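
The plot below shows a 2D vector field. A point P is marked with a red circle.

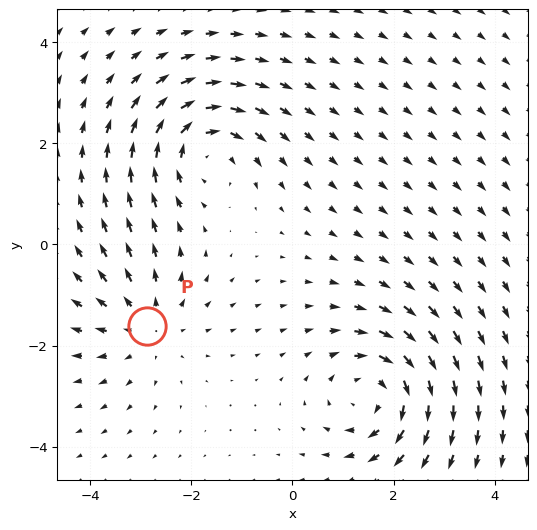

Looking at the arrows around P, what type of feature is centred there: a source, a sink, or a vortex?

At P (-2.9, -1.6) the arrows spread outward. Divergence about +3, curl ≈0 — positive divergence with near-zero curl is a source.

source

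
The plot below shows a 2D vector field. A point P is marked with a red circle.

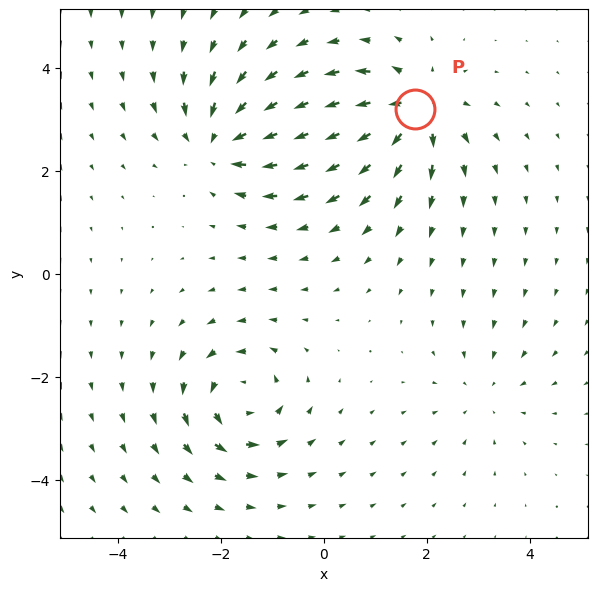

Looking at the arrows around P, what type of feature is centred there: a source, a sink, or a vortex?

At P (1.8, 3.2) the arrows spread outward. Divergence about +6, curl ≈0 — positive divergence with near-zero curl is a source.

source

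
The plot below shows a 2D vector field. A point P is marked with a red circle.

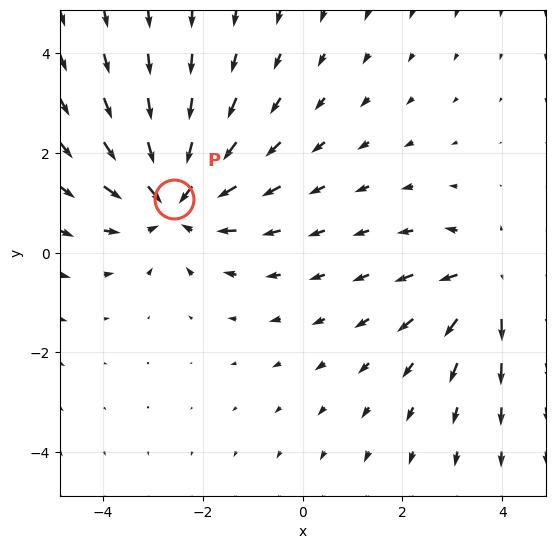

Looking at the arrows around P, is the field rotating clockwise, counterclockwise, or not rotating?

Near P at (-2.6, 1.1) the arrows show no circulation. The curl there is ≈0.

not rotating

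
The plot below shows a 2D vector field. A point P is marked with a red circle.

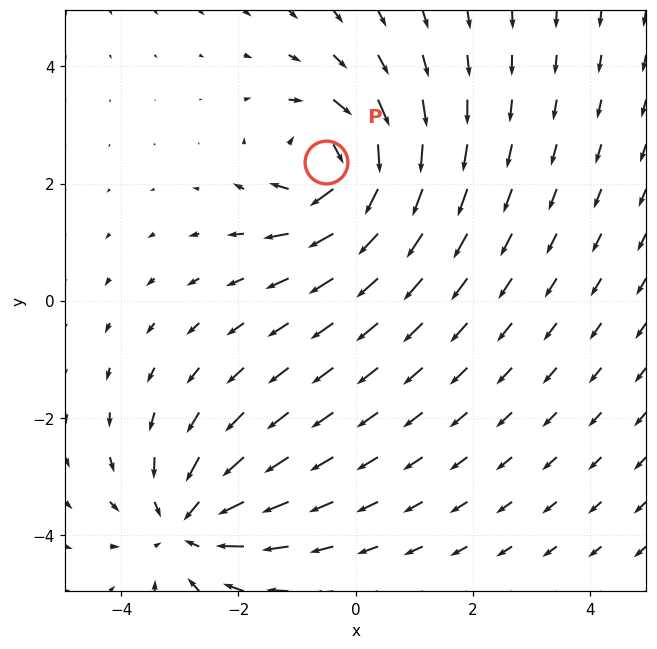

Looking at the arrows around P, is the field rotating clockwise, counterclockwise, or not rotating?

clockwise

Near P at (-0.5, 2.4) the arrows circulate clockwise. The curl (z-component) there is about -5; negative curl means clockwise rotation.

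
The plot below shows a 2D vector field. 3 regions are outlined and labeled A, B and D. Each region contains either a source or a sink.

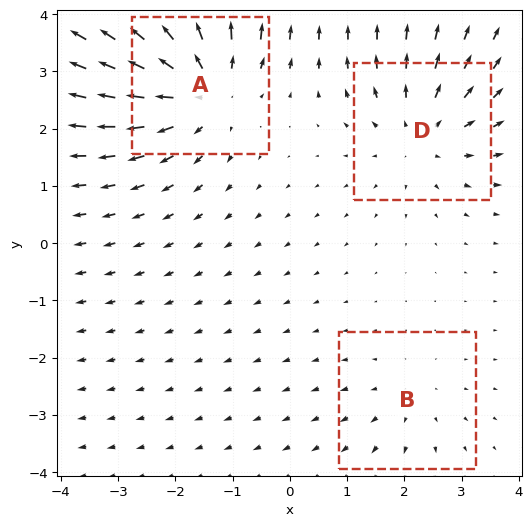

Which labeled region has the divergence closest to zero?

B

Divergence at each region's feature centre — A: about +5, B: about +2, D: about +3. Region B is closest to zero.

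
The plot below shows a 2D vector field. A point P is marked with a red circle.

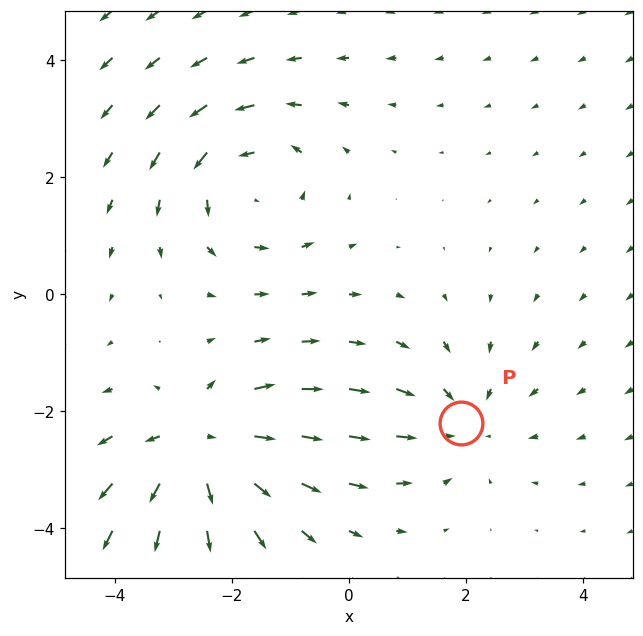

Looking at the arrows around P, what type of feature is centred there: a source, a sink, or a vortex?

At P (1.9, -2.2) the arrows converge inward. Divergence about -2, curl ≈0 — negative divergence with near-zero curl is a sink.

sink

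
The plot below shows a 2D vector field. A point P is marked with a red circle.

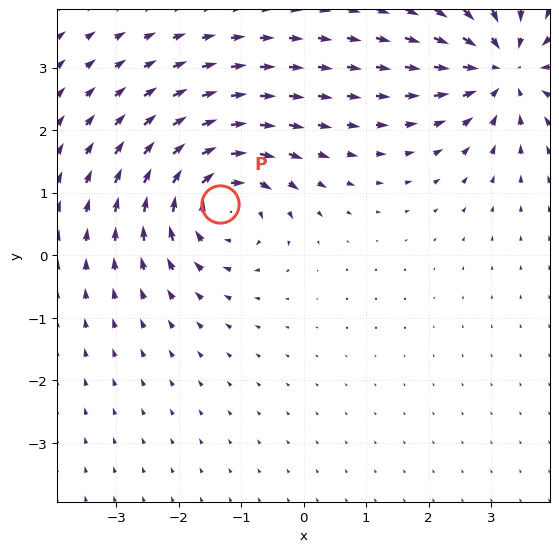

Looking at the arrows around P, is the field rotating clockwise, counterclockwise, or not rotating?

clockwise

Near P at (-1.3, 0.8) the arrows circulate clockwise. The curl (z-component) there is about -5; negative curl means clockwise rotation.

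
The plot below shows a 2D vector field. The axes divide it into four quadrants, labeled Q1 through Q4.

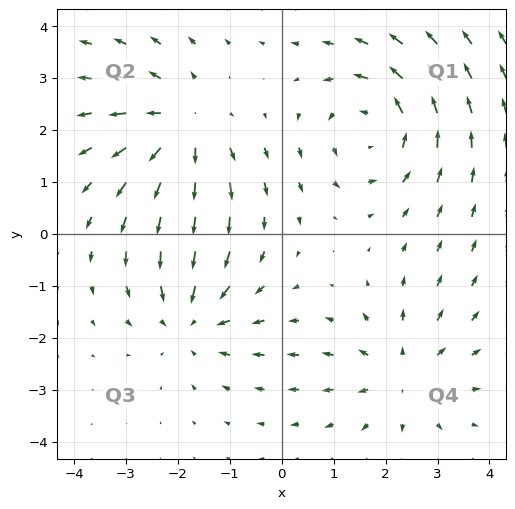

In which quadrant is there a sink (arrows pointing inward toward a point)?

The sink sits at approximately (-1.7, -1.6), which lies in quadrant Q3. The divergence there is about -3, negative as expected for a sink.

Q3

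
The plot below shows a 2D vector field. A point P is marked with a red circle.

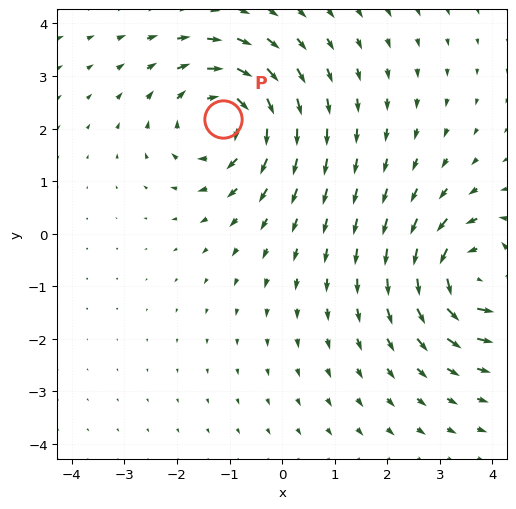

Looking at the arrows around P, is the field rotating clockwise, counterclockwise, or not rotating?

Near P at (-1.1, 2.2) the arrows circulate clockwise. The curl (z-component) there is about -3; negative curl means clockwise rotation.

clockwise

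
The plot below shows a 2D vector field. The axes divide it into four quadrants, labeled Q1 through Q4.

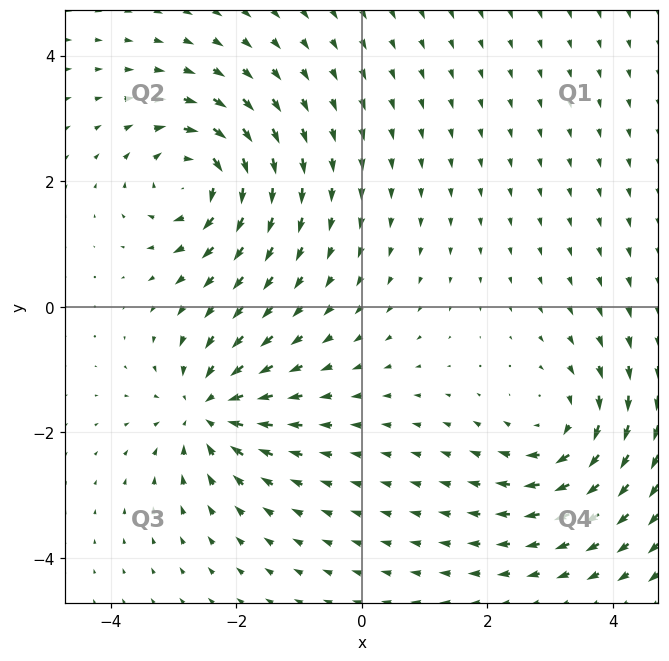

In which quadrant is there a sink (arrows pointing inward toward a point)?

The sink sits at approximately (-2.4, -1.6), which lies in quadrant Q3. The divergence there is about -4, negative as expected for a sink.

Q3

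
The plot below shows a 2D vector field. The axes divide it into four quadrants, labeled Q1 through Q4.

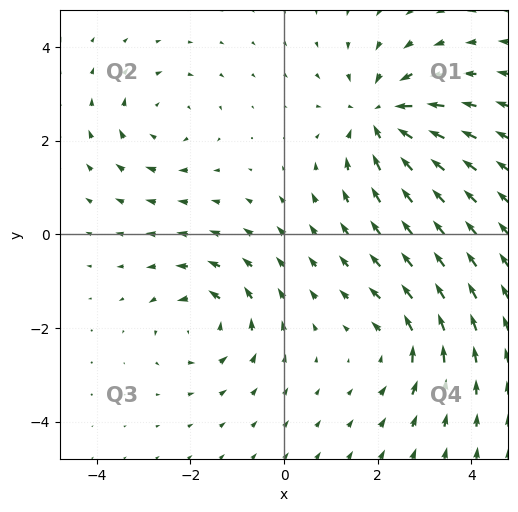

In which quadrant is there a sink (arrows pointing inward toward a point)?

Q1

The sink sits at approximately (2.1, 2.5), which lies in quadrant Q1. The divergence there is about -5, negative as expected for a sink.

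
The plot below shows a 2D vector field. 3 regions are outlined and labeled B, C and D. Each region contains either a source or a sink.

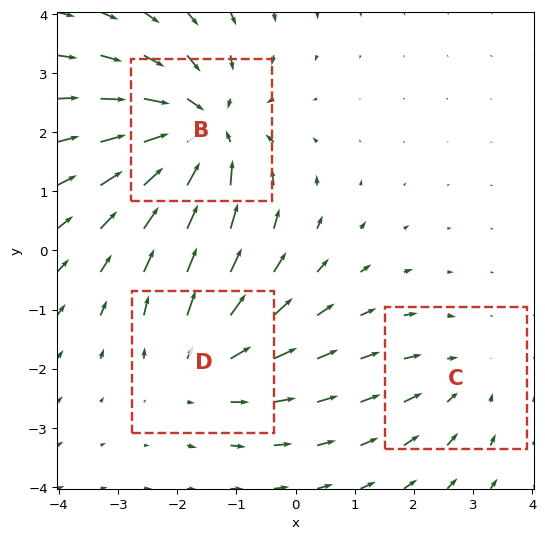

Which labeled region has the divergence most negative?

B

Divergence at each region's feature centre — B: about -4, C: about -2, D: about +3. Region B is most negative.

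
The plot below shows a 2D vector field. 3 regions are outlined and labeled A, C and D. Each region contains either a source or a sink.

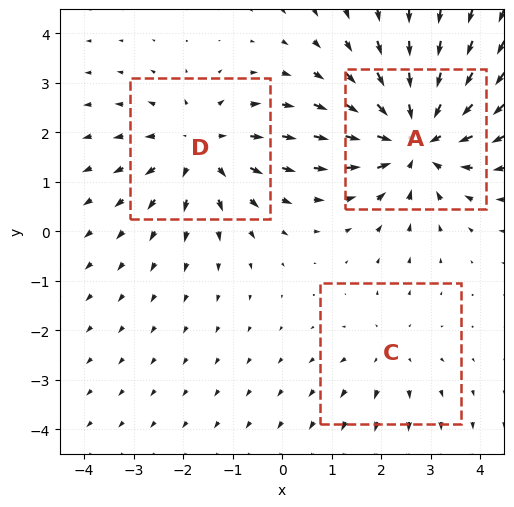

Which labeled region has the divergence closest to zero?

Divergence at each region's feature centre — A: about -4, C: about +2, D: about +3. Region C is closest to zero.

C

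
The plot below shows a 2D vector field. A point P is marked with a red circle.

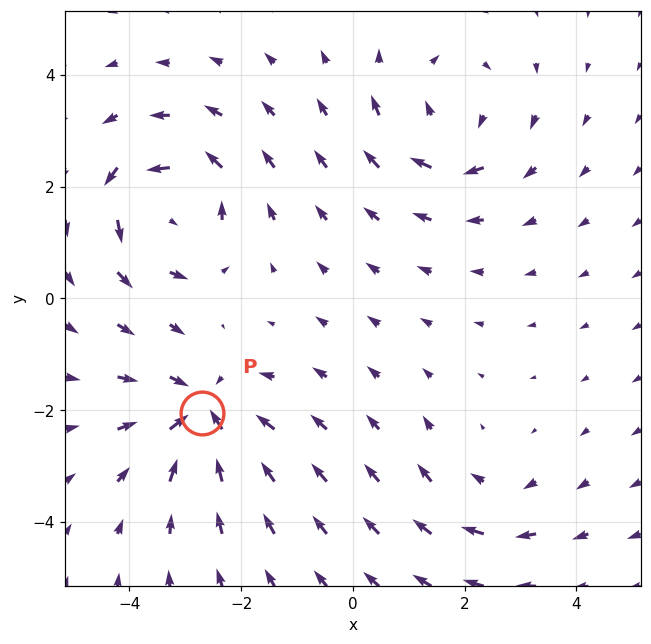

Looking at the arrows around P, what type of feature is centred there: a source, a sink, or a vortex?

At P (-2.7, -2.1) the arrows converge inward. Divergence about -5, curl ≈0 — negative divergence with near-zero curl is a sink.

sink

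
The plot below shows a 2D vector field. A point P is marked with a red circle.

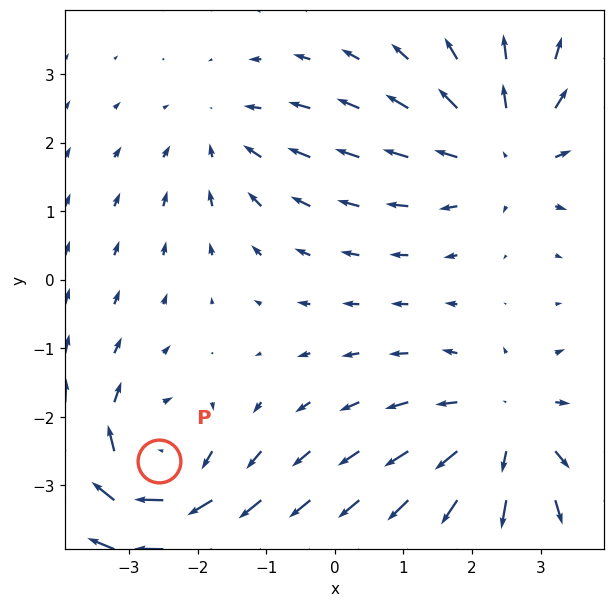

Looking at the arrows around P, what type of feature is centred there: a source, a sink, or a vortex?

vortex

At P (-2.6, -2.6) the arrows circulate clockwise. Divergence ≈0, curl about -5 — near-zero divergence with nonzero curl is a vortex.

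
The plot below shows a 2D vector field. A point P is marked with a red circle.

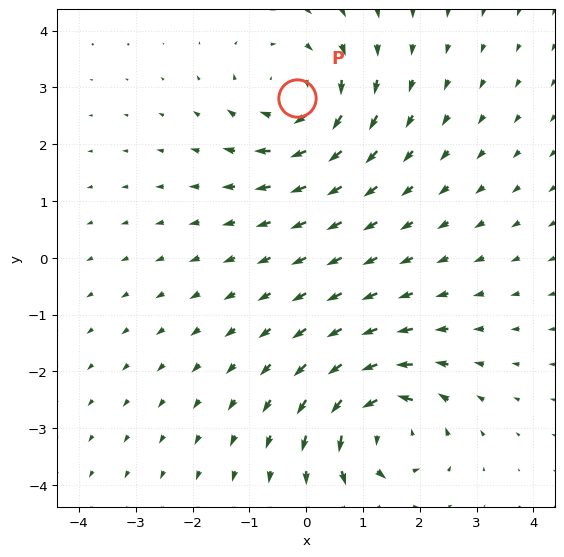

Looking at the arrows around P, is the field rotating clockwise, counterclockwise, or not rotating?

Near P at (-0.2, 2.8) the arrows circulate clockwise. The curl (z-component) there is about -4; negative curl means clockwise rotation.

clockwise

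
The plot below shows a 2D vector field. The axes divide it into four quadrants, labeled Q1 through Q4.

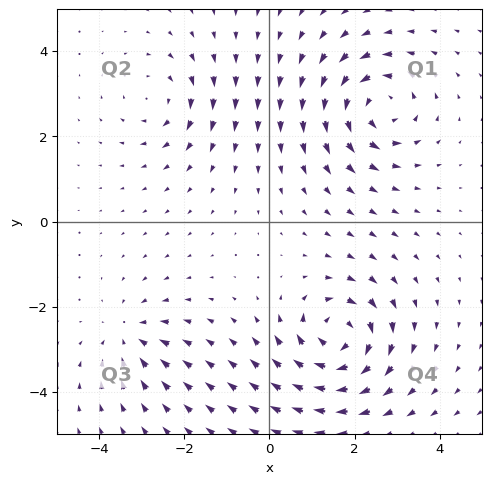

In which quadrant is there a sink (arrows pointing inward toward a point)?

The sink sits at approximately (-3.3, -2.7), which lies in quadrant Q3. The divergence there is about -4, negative as expected for a sink.

Q3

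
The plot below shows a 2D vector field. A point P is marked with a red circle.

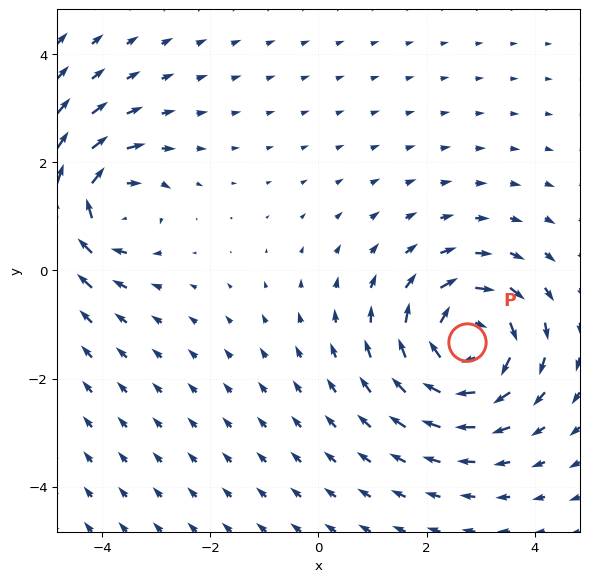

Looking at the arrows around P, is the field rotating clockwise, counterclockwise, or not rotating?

clockwise

Near P at (2.7, -1.3) the arrows circulate clockwise. The curl (z-component) there is about -4; negative curl means clockwise rotation.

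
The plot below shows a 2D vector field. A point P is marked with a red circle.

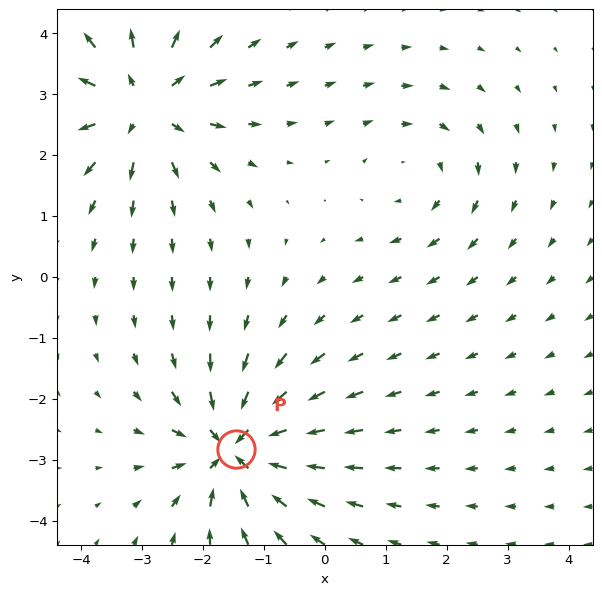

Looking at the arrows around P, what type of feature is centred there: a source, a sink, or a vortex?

sink

At P (-1.5, -2.8) the arrows converge inward. Divergence about -6, curl ≈0 — negative divergence with near-zero curl is a sink.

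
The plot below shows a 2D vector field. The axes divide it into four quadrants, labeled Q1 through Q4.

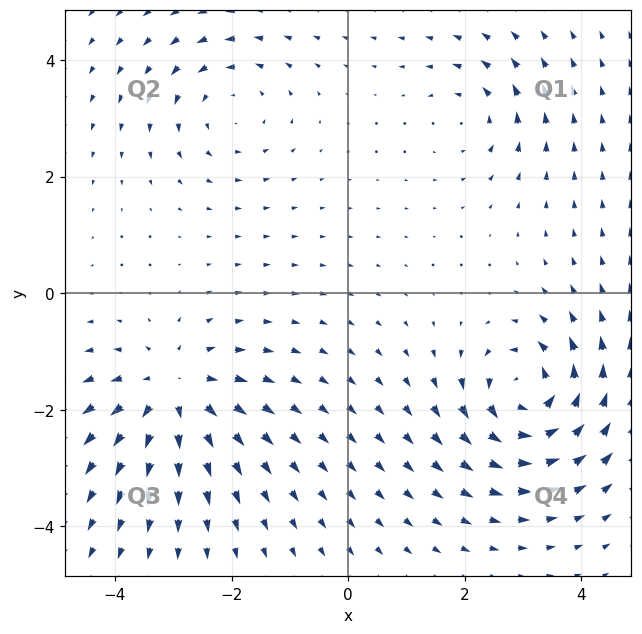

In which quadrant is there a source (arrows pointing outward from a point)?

The source sits at approximately (-3.0, -1.7), which lies in quadrant Q3. The divergence there is about +5, positive as expected for a source.

Q3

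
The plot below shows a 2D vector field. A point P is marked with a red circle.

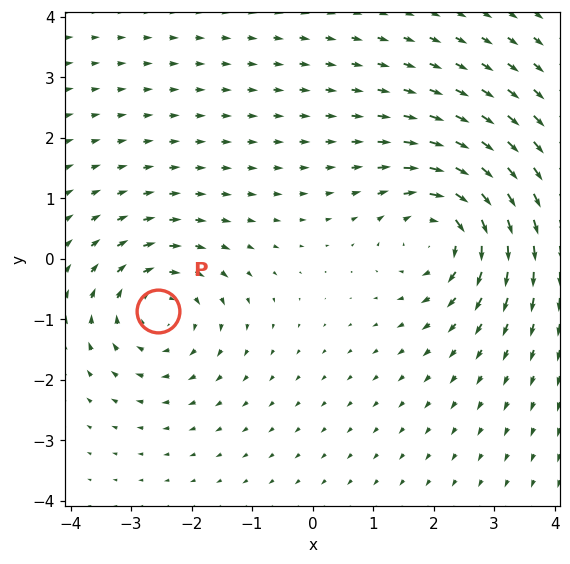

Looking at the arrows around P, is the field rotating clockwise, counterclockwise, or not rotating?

clockwise

Near P at (-2.5, -0.9) the arrows circulate clockwise. The curl (z-component) there is about -4; negative curl means clockwise rotation.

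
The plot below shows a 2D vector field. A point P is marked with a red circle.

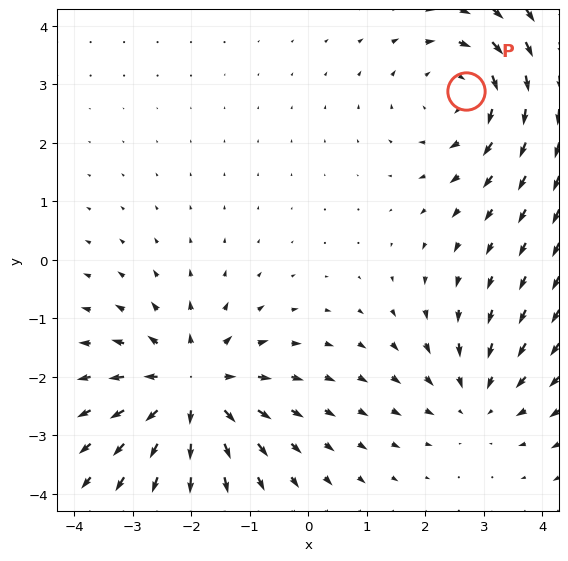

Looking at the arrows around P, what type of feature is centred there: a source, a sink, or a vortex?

vortex

At P (2.7, 2.9) the arrows circulate clockwise. Divergence ≈0, curl about -4 — near-zero divergence with nonzero curl is a vortex.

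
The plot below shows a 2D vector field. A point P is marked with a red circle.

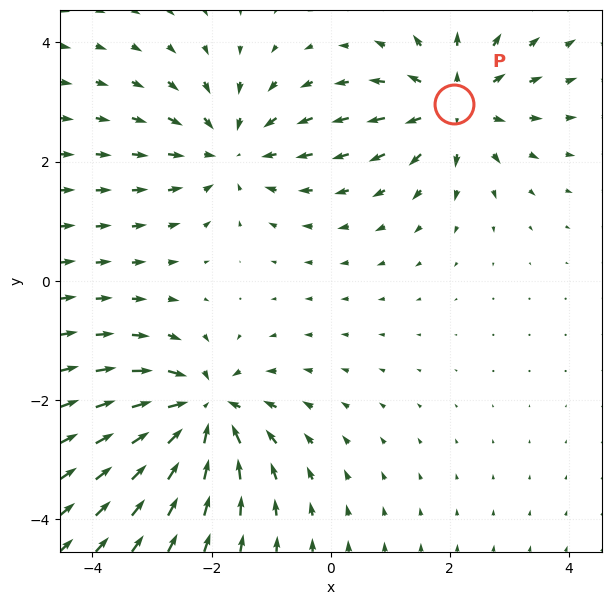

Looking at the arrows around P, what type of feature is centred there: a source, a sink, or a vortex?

At P (2.1, 3.0) the arrows spread outward. Divergence about +3, curl ≈0 — positive divergence with near-zero curl is a source.

source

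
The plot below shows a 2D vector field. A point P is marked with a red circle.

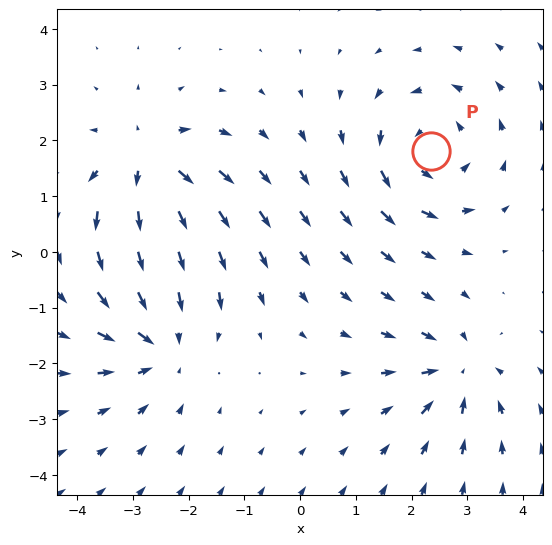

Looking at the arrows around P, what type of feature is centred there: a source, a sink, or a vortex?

At P (2.4, 1.8) the arrows circulate counterclockwise. Divergence ≈0, curl about +5 — near-zero divergence with nonzero curl is a vortex.

vortex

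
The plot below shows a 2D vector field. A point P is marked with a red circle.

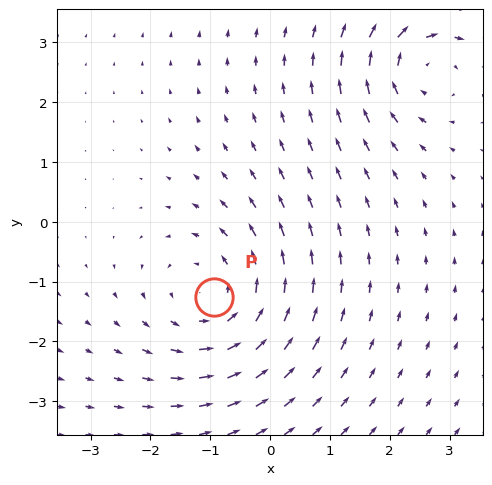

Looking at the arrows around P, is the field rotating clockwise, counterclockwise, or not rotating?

Near P at (-0.9, -1.3) the arrows circulate counterclockwise. The curl (z-component) there is about +4; positive curl means counterclockwise rotation.

counterclockwise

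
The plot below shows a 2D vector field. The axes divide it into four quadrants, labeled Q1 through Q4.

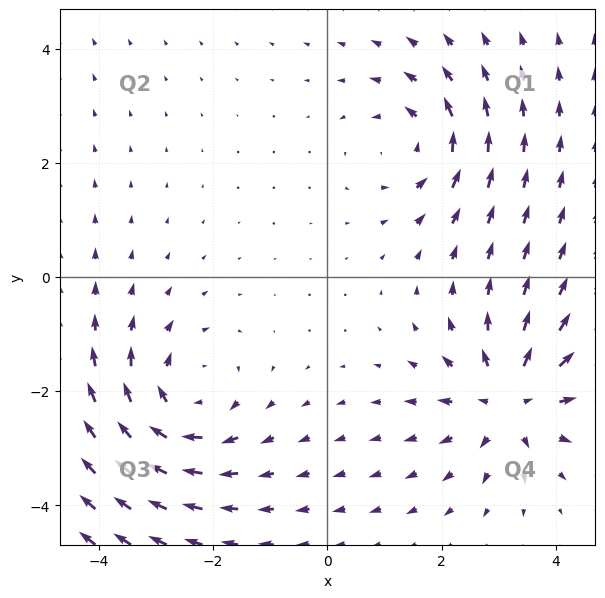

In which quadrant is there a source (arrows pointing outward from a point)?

The source sits at approximately (3.2, -2.2), which lies in quadrant Q4. The divergence there is about +5, positive as expected for a source.

Q4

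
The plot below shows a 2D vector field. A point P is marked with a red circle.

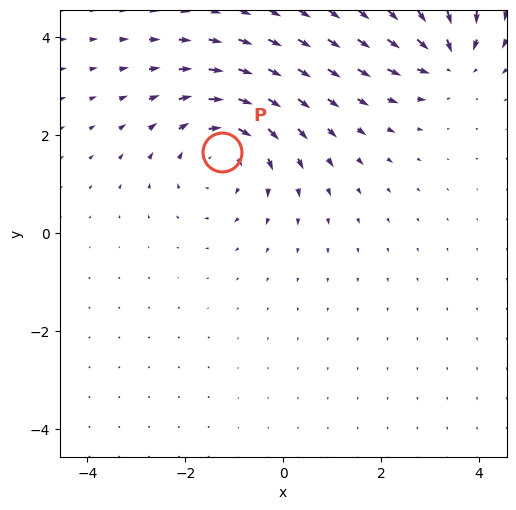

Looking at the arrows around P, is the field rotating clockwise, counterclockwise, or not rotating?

clockwise

Near P at (-1.3, 1.6) the arrows circulate clockwise. The curl (z-component) there is about -4; negative curl means clockwise rotation.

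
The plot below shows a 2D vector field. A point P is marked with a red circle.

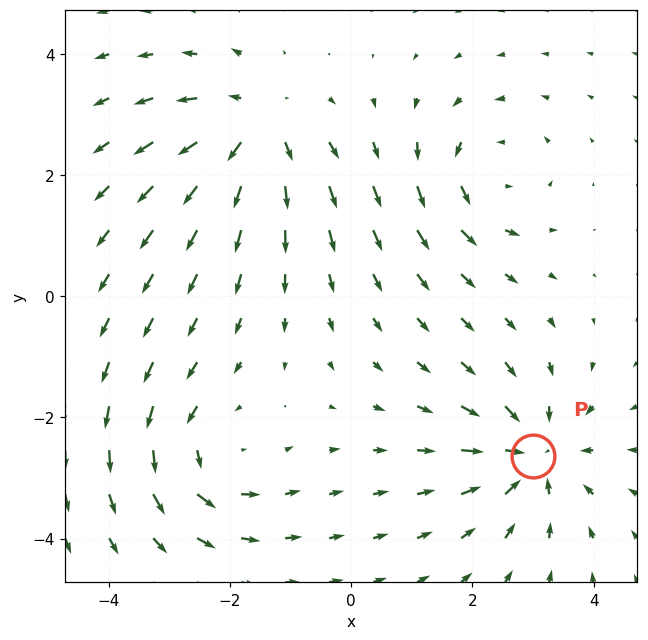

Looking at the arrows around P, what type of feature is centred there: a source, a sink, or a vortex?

At P (3.0, -2.6) the arrows converge inward. Divergence about -5, curl ≈0 — negative divergence with near-zero curl is a sink.

sink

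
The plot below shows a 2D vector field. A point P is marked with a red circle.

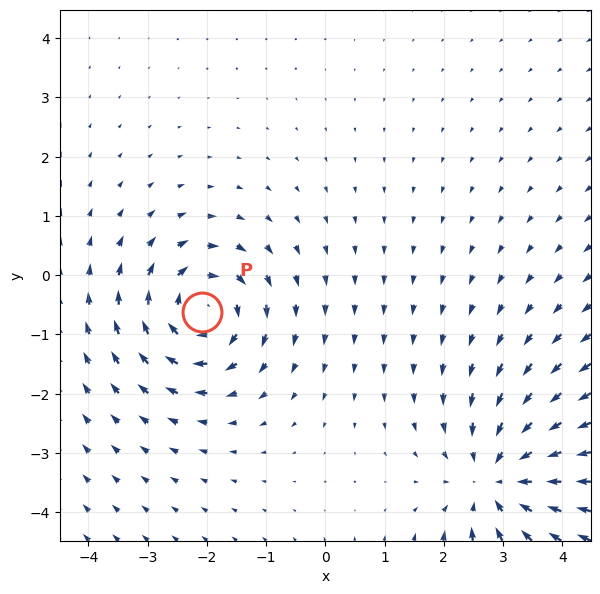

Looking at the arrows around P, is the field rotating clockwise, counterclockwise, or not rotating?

Near P at (-2.1, -0.6) the arrows circulate clockwise. The curl (z-component) there is about -4; negative curl means clockwise rotation.

clockwise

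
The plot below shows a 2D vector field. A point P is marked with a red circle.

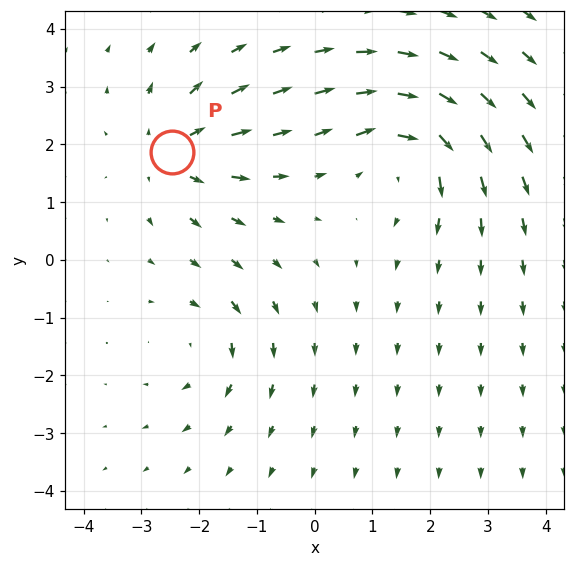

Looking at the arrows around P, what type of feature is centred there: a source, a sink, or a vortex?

At P (-2.5, 1.9) the arrows spread outward. Divergence about +4, curl ≈0 — positive divergence with near-zero curl is a source.

source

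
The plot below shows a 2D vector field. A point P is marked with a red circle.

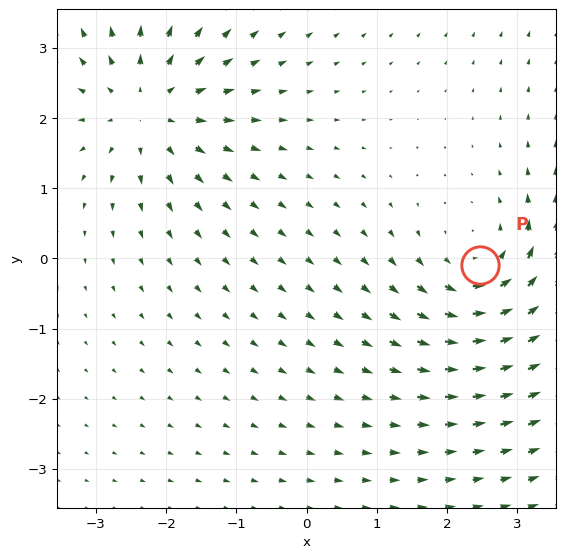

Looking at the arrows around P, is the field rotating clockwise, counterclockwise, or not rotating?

Near P at (2.5, -0.1) the arrows circulate counterclockwise. The curl (z-component) there is about +4; positive curl means counterclockwise rotation.

counterclockwise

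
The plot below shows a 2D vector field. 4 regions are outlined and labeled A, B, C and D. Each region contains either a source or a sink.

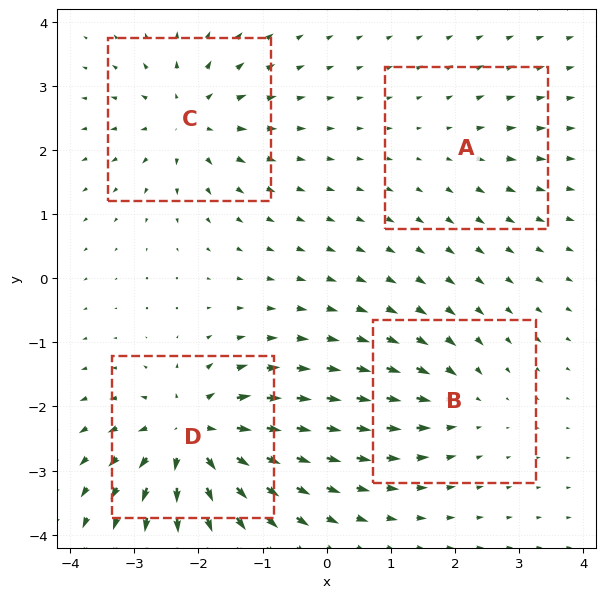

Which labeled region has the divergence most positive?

Divergence at each region's feature centre — A: about +2, B: about -4, C: about +6, D: about +9. Region D is most positive.

D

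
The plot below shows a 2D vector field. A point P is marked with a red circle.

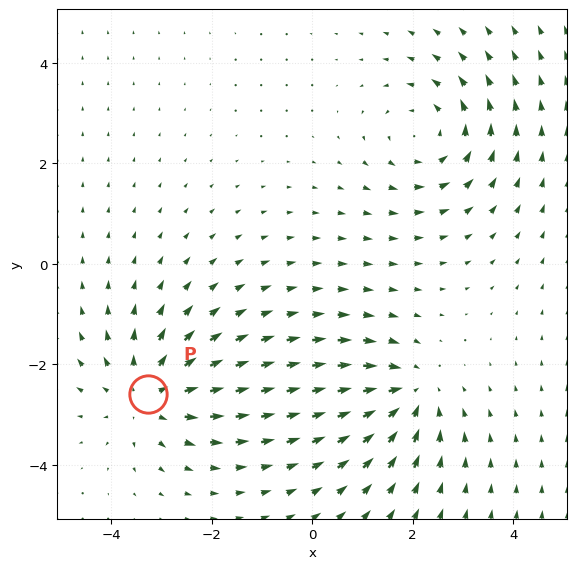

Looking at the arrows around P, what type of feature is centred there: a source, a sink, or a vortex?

source

At P (-3.3, -2.6) the arrows spread outward. Divergence about +3, curl ≈0 — positive divergence with near-zero curl is a source.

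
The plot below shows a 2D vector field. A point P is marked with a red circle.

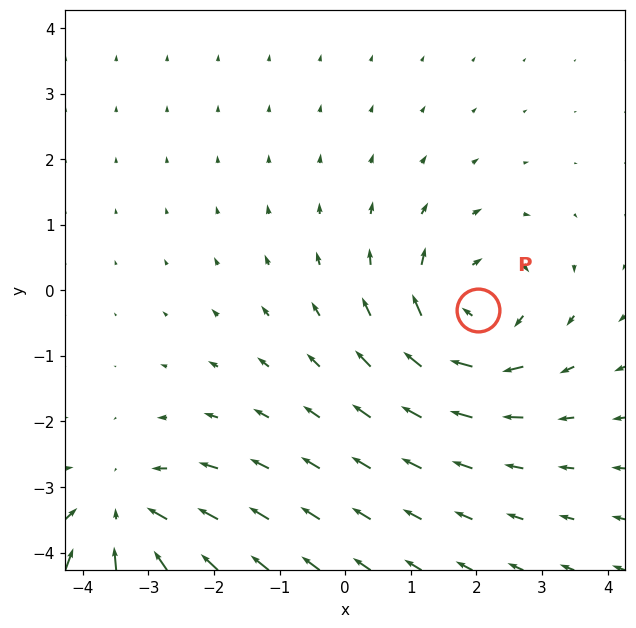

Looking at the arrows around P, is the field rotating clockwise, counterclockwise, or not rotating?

clockwise

Near P at (2.0, -0.3) the arrows circulate clockwise. The curl (z-component) there is about -5; negative curl means clockwise rotation.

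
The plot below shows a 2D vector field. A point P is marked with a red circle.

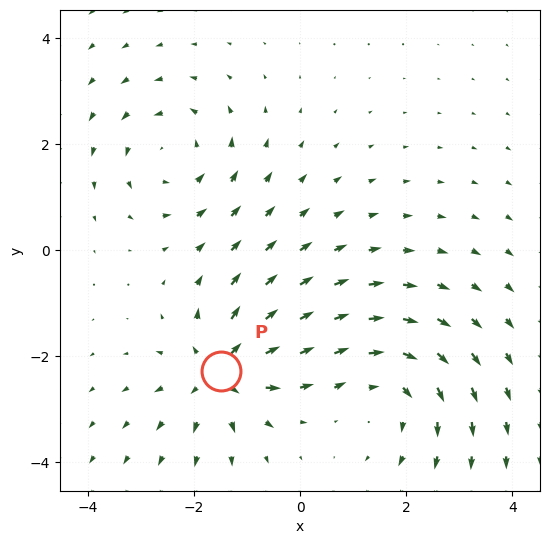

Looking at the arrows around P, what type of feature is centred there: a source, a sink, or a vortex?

At P (-1.5, -2.3) the arrows spread outward. Divergence about +6, curl ≈0 — positive divergence with near-zero curl is a source.

source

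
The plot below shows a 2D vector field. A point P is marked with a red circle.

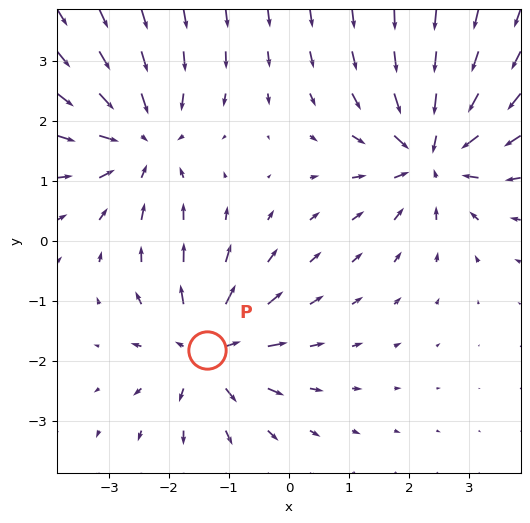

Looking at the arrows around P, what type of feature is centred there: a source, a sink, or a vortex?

source

At P (-1.4, -1.8) the arrows spread outward. Divergence about +4, curl ≈0 — positive divergence with near-zero curl is a source.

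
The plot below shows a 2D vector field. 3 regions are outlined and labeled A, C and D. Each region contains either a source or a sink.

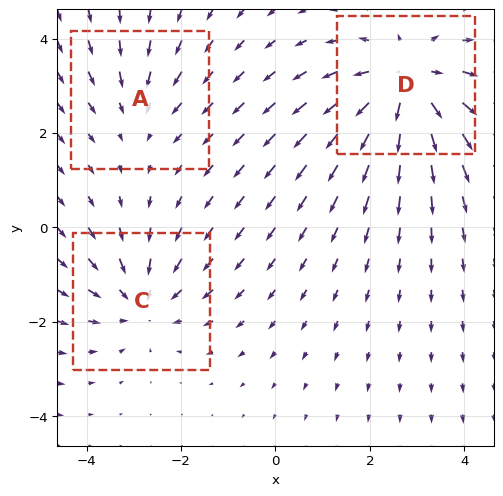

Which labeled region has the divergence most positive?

D

Divergence at each region's feature centre — A: about -2, C: about -3, D: about +4. Region D is most positive.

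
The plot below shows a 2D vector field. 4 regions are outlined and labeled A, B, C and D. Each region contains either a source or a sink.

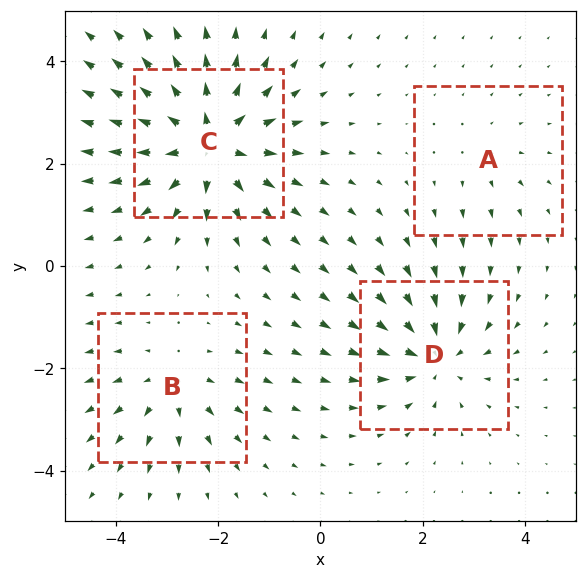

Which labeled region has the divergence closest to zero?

Divergence at each region's feature centre — A: about +2, B: about +4, C: about +8, D: about -5. Region A is closest to zero.

A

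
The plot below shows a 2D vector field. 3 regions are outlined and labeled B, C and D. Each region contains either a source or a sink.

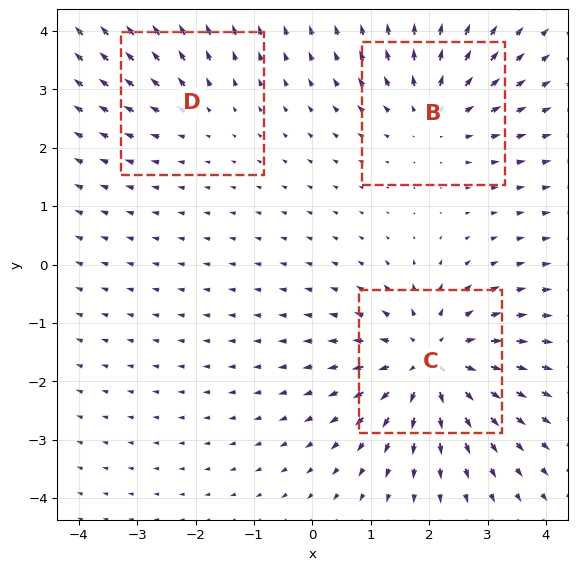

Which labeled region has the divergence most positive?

C

Divergence at each region's feature centre — B: about +3, C: about +5, D: about +2. Region C is most positive.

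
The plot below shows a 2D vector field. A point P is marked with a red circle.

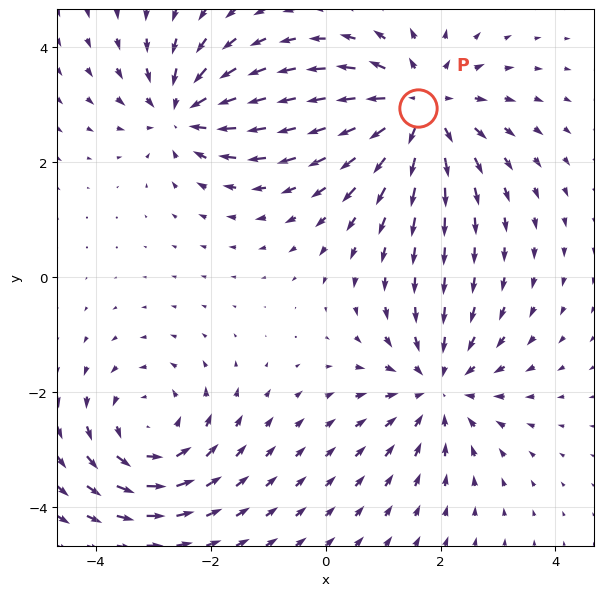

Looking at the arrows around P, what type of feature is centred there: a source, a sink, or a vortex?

source

At P (1.6, 2.9) the arrows spread outward. Divergence about +4, curl ≈0 — positive divergence with near-zero curl is a source.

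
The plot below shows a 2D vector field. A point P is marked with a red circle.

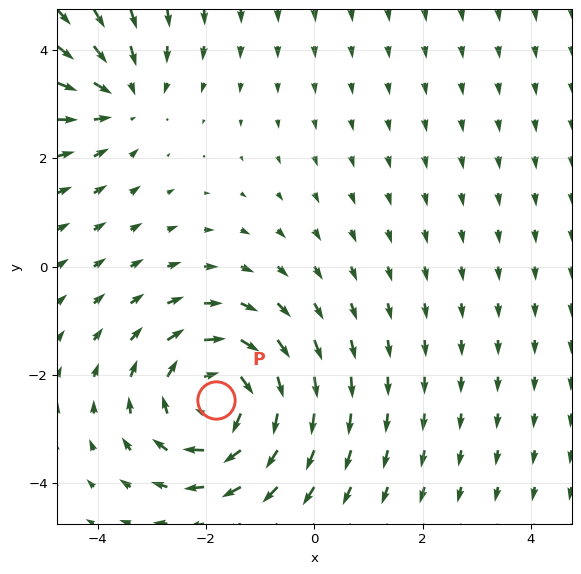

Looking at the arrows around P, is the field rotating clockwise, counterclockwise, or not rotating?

clockwise

Near P at (-1.8, -2.5) the arrows circulate clockwise. The curl (z-component) there is about -4; negative curl means clockwise rotation.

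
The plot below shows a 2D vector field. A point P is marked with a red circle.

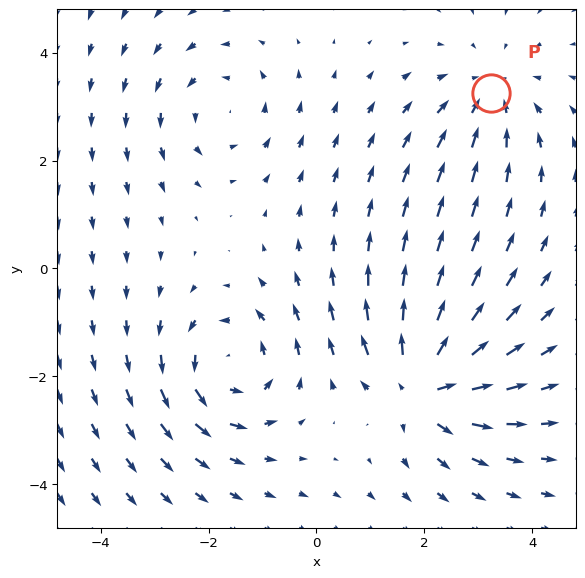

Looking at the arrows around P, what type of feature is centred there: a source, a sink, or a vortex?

At P (3.2, 3.2) the arrows converge inward. Divergence about -2, curl ≈0 — negative divergence with near-zero curl is a sink.

sink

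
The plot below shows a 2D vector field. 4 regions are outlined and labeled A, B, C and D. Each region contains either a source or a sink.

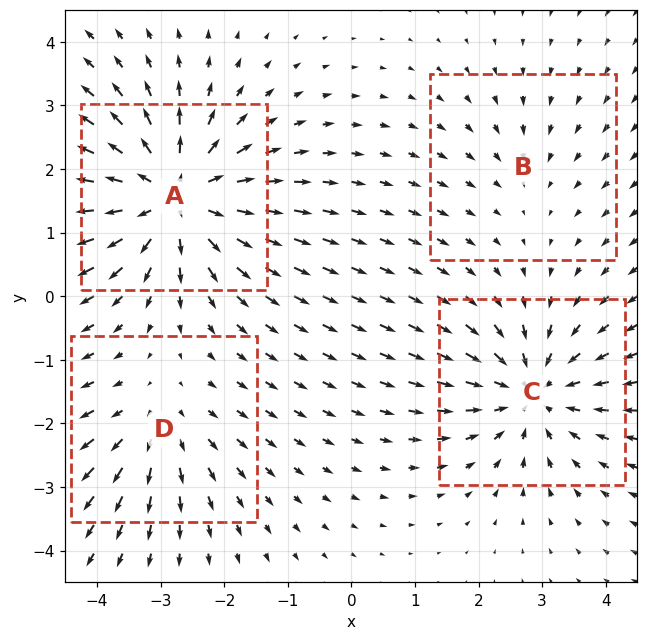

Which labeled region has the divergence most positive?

A

Divergence at each region's feature centre — A: about +7, B: about -2, C: about -5, D: about +3. Region A is most positive.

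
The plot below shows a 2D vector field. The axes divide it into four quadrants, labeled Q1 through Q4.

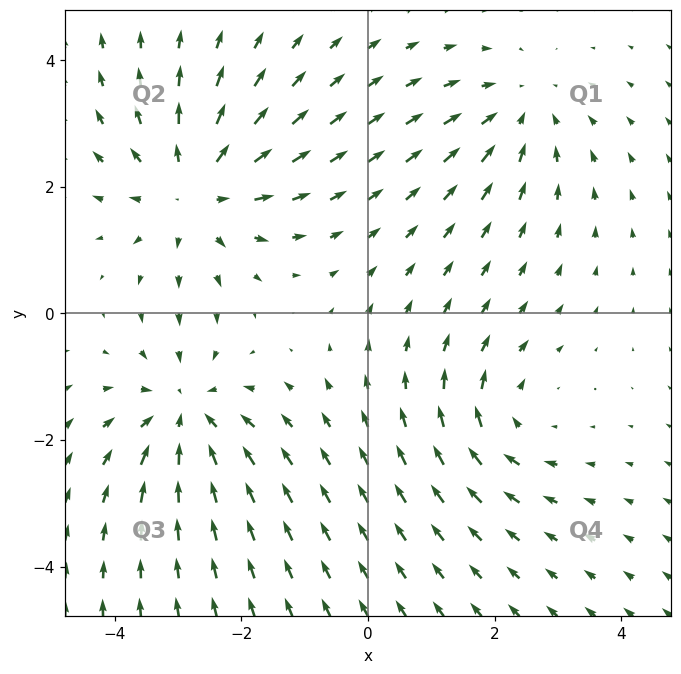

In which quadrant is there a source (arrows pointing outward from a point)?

Q2

The source sits at approximately (-2.7, 1.9), which lies in quadrant Q2. The divergence there is about +4, positive as expected for a source.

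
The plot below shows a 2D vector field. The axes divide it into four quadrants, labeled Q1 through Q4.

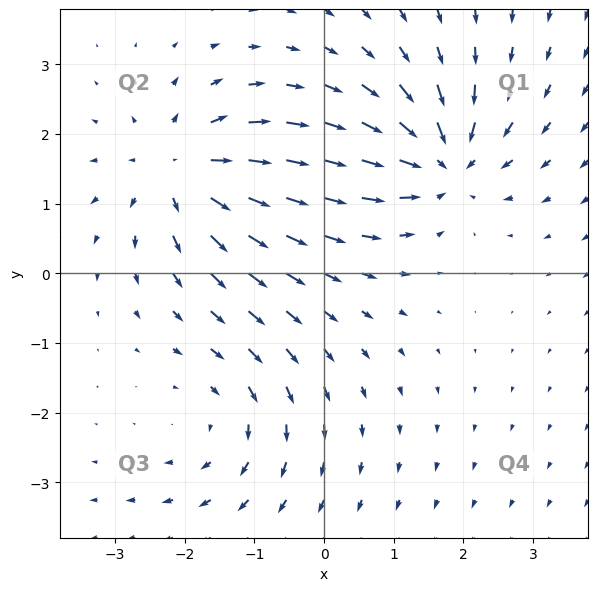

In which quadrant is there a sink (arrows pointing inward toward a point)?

Q1

The sink sits at approximately (1.7, 1.6), which lies in quadrant Q1. The divergence there is about -6, negative as expected for a sink.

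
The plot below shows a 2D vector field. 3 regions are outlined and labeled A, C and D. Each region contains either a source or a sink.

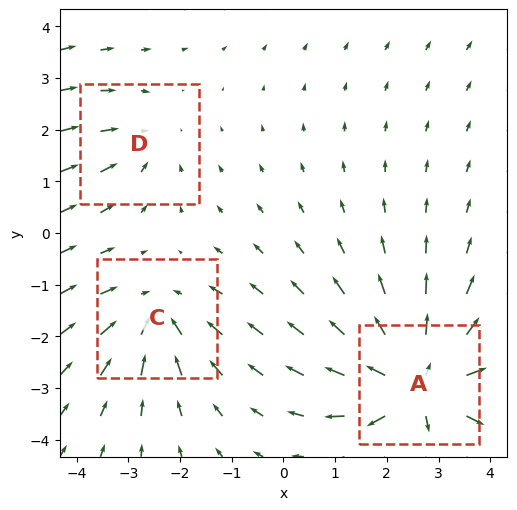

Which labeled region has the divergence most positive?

A

Divergence at each region's feature centre — A: about +5, C: about -3, D: about -2. Region A is most positive.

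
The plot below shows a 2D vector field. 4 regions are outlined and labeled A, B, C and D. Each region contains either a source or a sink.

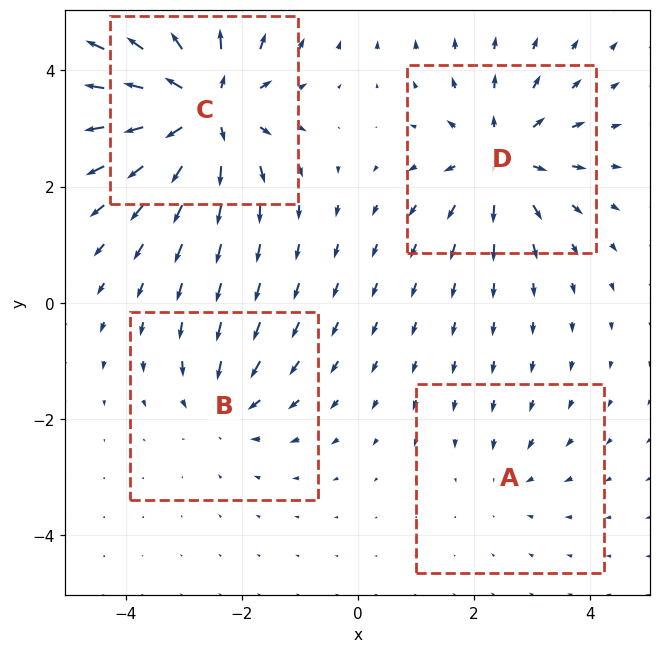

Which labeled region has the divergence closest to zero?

Divergence at each region's feature centre — A: about -2, B: about -4, C: about +8, D: about +5. Region A is closest to zero.

A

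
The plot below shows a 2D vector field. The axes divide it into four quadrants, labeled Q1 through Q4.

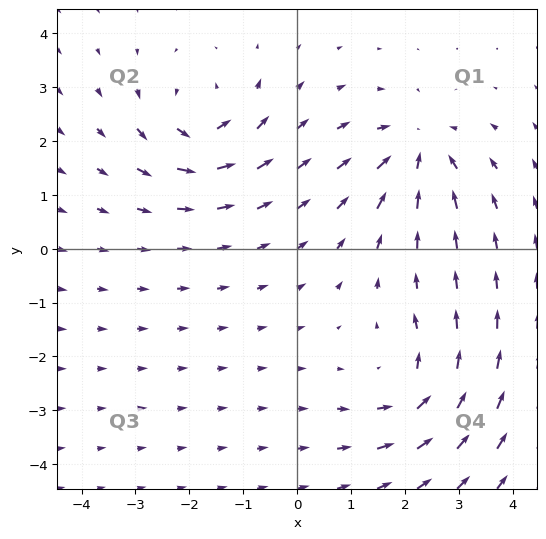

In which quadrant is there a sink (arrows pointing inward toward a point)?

The sink sits at approximately (2.3, 1.8), which lies in quadrant Q1. The divergence there is about -5, negative as expected for a sink.

Q1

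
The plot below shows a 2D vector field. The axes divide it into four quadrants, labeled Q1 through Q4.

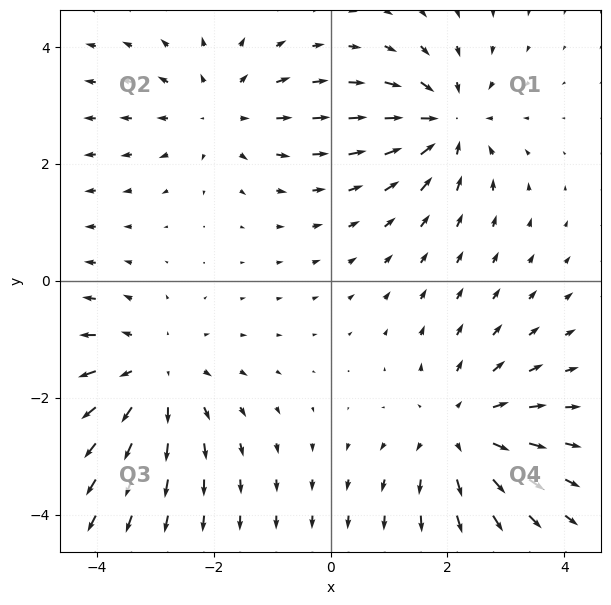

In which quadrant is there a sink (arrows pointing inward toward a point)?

Q1

The sink sits at approximately (2.0, 2.7), which lies in quadrant Q1. The divergence there is about -5, negative as expected for a sink.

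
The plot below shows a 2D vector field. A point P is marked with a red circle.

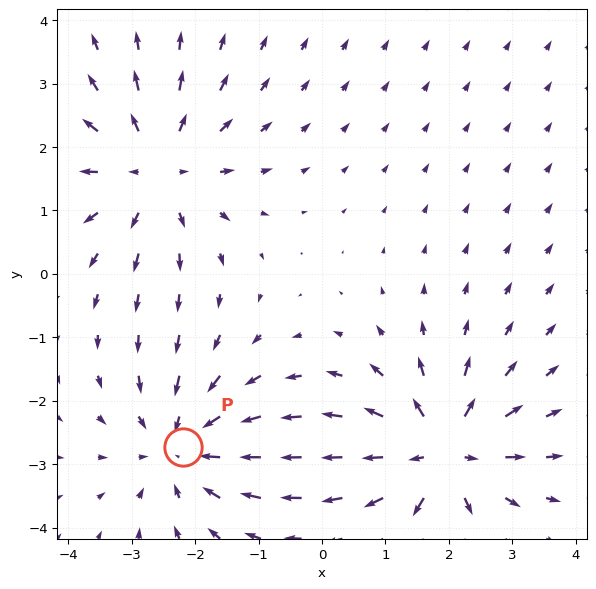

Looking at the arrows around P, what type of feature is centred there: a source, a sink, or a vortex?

At P (-2.2, -2.7) the arrows converge inward. Divergence about -3, curl ≈0 — negative divergence with near-zero curl is a sink.

sink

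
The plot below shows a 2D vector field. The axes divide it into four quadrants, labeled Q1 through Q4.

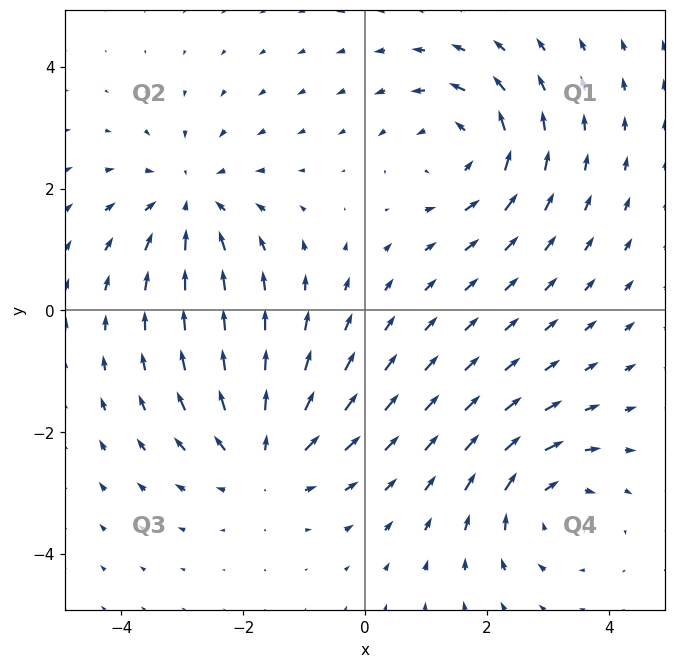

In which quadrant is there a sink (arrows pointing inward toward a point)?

The sink sits at approximately (-2.9, 1.8), which lies in quadrant Q2. The divergence there is about -4, negative as expected for a sink.

Q2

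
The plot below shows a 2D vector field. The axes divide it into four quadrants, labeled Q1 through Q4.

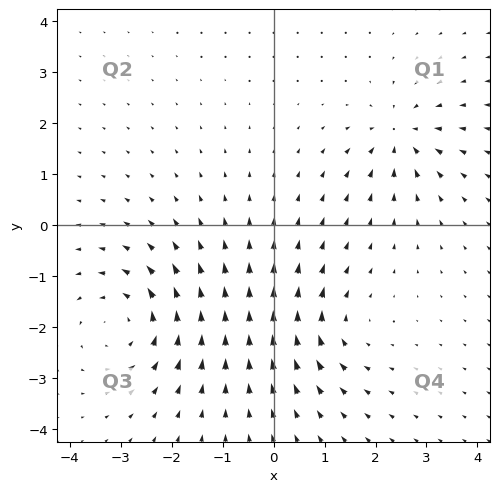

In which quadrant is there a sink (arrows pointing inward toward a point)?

Q1

The sink sits at approximately (2.5, 1.8), which lies in quadrant Q1. The divergence there is about -4, negative as expected for a sink.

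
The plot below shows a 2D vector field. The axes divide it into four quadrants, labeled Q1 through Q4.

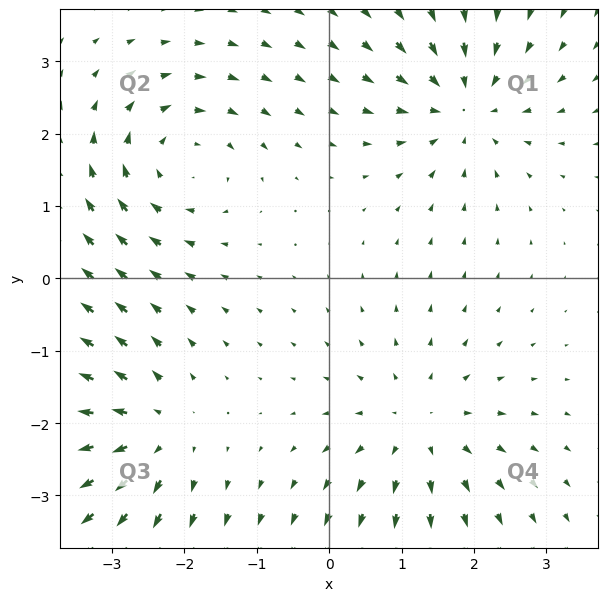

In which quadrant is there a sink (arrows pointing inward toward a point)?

Q1

The sink sits at approximately (1.9, 2.4), which lies in quadrant Q1. The divergence there is about -4, negative as expected for a sink.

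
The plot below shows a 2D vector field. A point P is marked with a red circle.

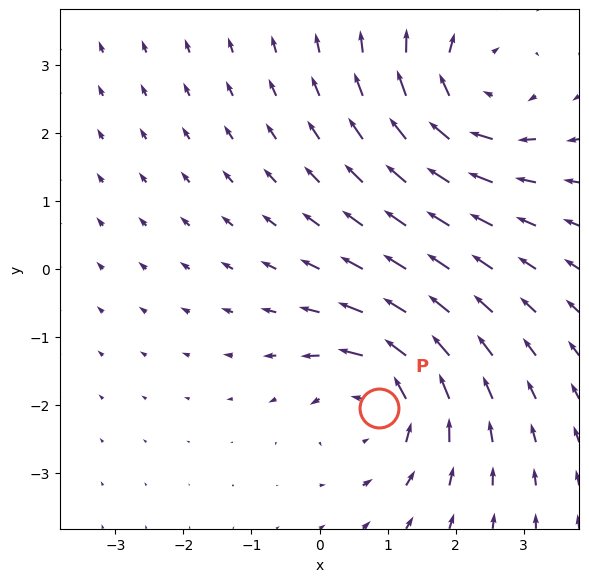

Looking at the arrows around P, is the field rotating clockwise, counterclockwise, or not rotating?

Near P at (0.9, -2.0) the arrows circulate counterclockwise. The curl (z-component) there is about +5; positive curl means counterclockwise rotation.

counterclockwise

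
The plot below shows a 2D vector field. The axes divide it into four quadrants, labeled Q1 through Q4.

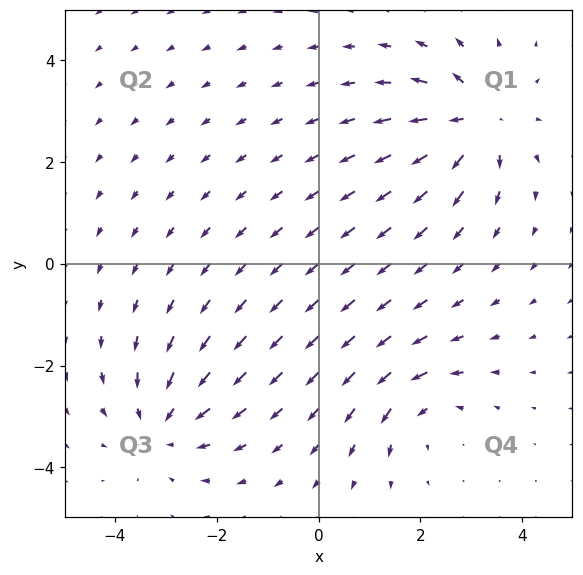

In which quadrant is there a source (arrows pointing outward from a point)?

The source sits at approximately (3.1, 2.8), which lies in quadrant Q1. The divergence there is about +4, positive as expected for a source.

Q1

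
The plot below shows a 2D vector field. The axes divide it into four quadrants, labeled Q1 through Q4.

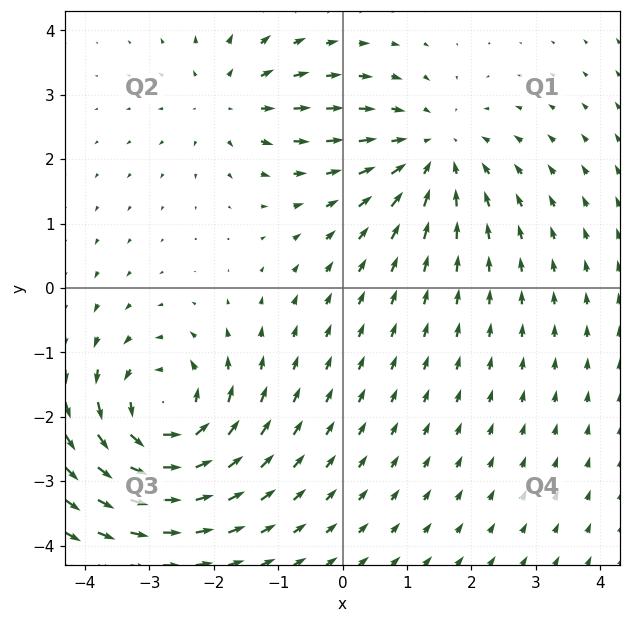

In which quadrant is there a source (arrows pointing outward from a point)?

The source sits at approximately (-1.8, 2.9), which lies in quadrant Q2. The divergence there is about +3, positive as expected for a source.

Q2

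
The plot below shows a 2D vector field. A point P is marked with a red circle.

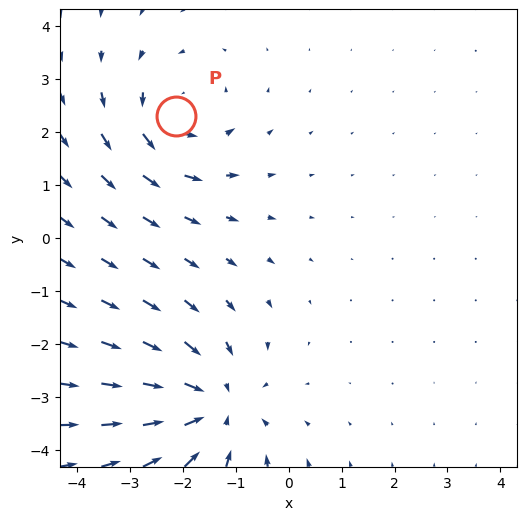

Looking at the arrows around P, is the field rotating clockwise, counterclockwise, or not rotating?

Near P at (-2.1, 2.3) the arrows circulate counterclockwise. The curl (z-component) there is about +3; positive curl means counterclockwise rotation.

counterclockwise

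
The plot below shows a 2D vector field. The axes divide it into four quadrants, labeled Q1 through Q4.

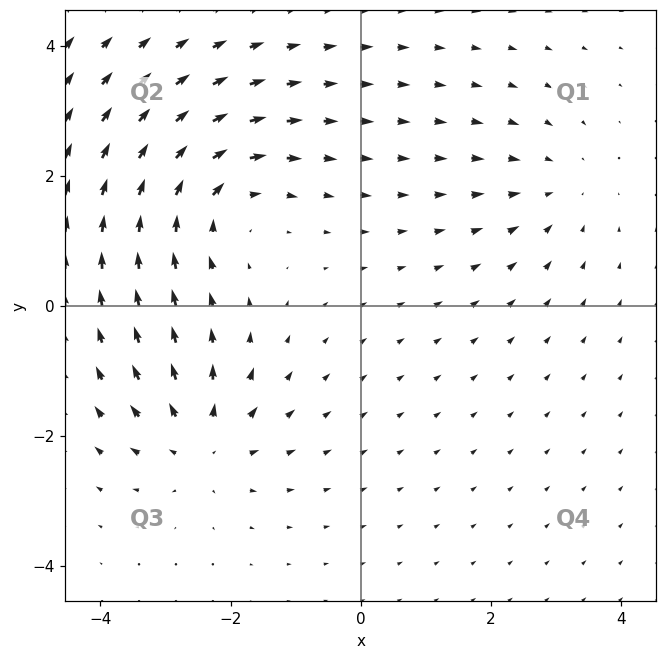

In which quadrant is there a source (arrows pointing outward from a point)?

The source sits at approximately (-2.4, -2.1), which lies in quadrant Q3. The divergence there is about +4, positive as expected for a source.

Q3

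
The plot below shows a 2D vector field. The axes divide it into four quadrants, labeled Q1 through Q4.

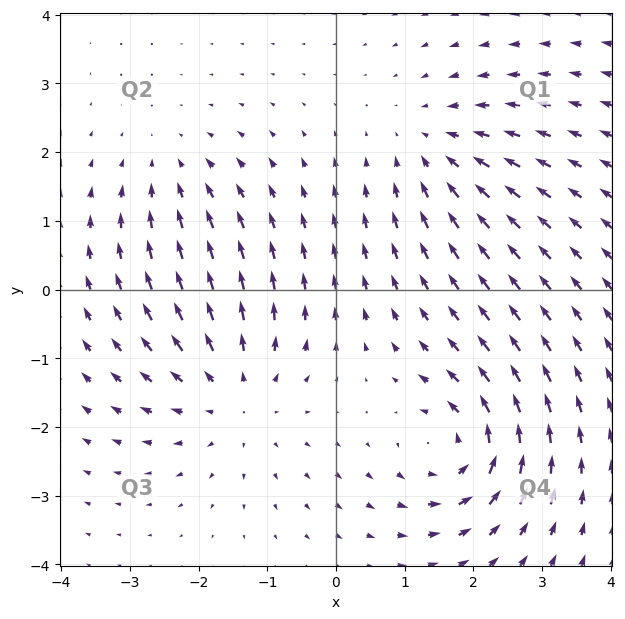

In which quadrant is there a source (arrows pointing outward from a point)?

Q3

The source sits at approximately (-1.5, -1.5), which lies in quadrant Q3. The divergence there is about +4, positive as expected for a source.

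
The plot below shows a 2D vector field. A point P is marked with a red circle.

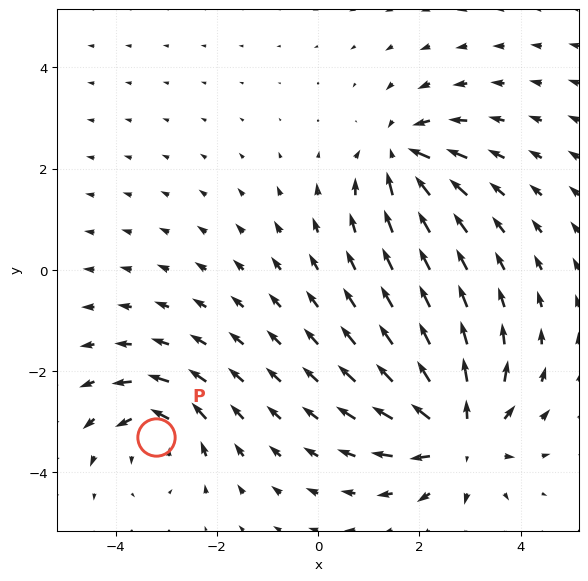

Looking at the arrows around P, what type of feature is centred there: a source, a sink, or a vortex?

At P (-3.2, -3.3) the arrows circulate counterclockwise. Divergence ≈0, curl about +4 — near-zero divergence with nonzero curl is a vortex.

vortex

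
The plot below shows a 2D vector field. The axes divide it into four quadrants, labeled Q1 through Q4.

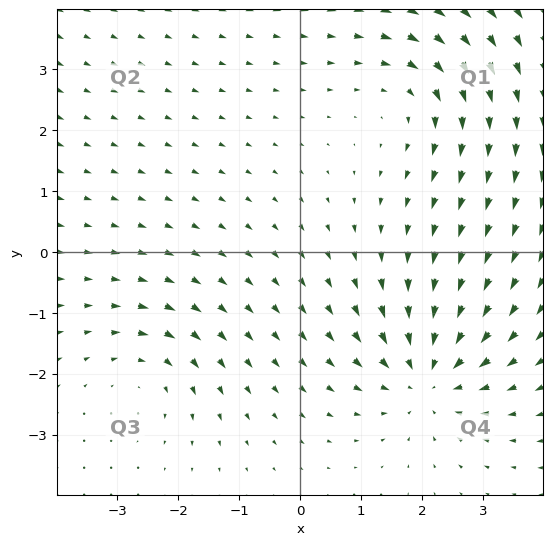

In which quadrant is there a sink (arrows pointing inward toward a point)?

The sink sits at approximately (2.1, -2.0), which lies in quadrant Q4. The divergence there is about -4, negative as expected for a sink.

Q4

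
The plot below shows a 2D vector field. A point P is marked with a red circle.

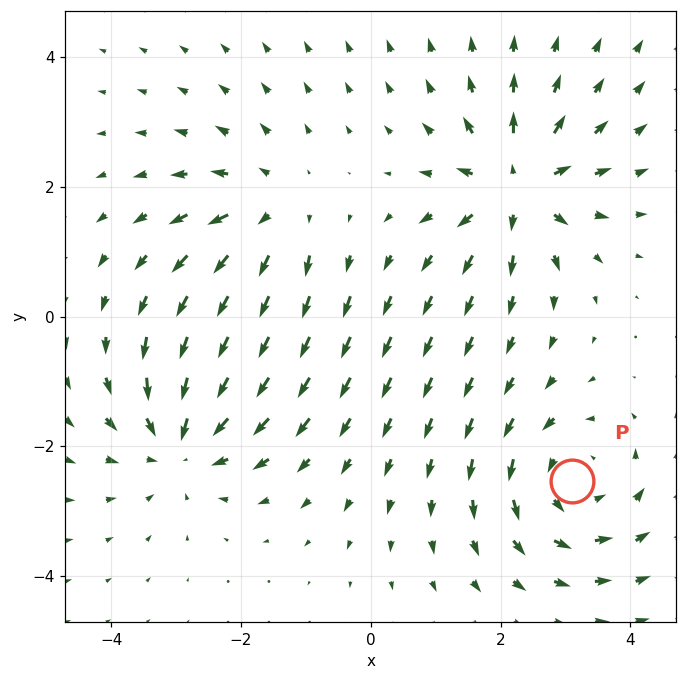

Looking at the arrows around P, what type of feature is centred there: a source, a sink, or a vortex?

vortex

At P (3.1, -2.5) the arrows circulate counterclockwise. Divergence ≈0, curl about +4 — near-zero divergence with nonzero curl is a vortex.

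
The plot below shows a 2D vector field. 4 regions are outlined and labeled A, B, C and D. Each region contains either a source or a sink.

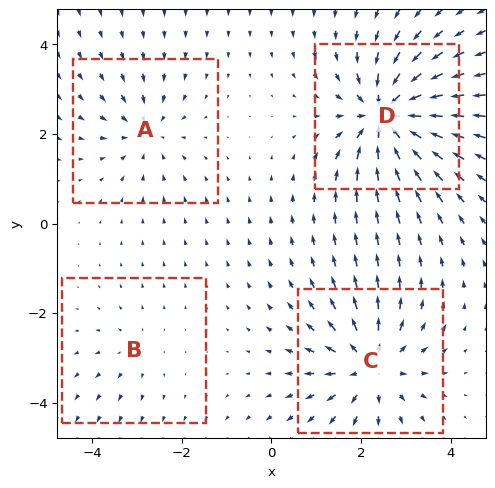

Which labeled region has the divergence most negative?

Divergence at each region's feature centre — A: about -4, B: about +2, C: about +6, D: about -8. Region D is most negative.

D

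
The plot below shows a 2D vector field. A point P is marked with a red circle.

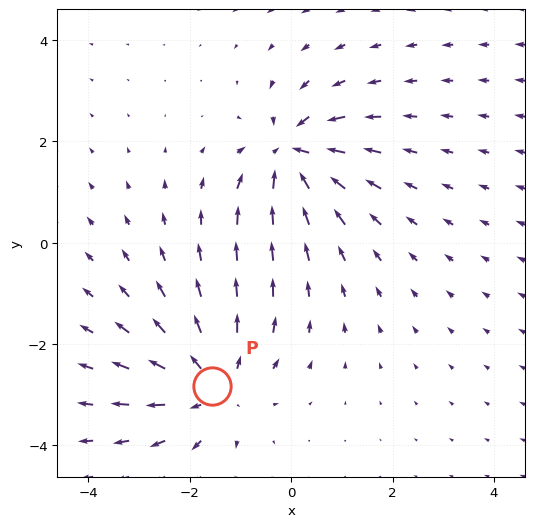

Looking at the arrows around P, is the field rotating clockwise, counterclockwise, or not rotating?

Near P at (-1.6, -2.8) the arrows show no circulation. The curl there is ≈0.

not rotating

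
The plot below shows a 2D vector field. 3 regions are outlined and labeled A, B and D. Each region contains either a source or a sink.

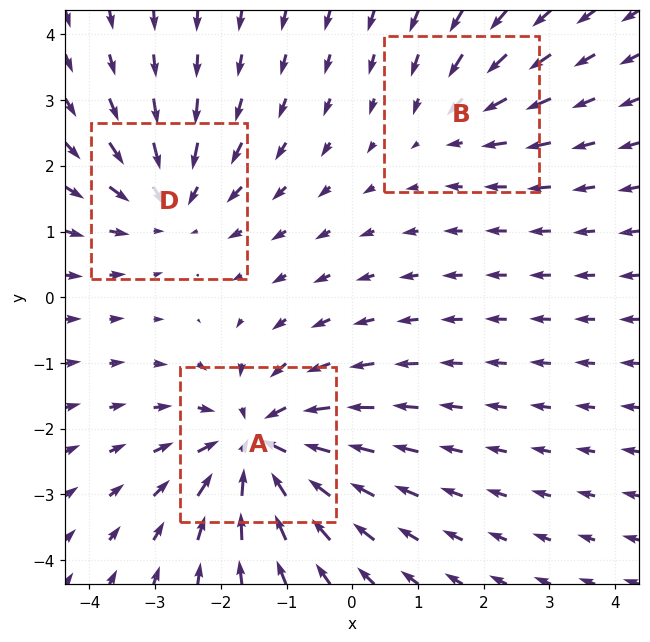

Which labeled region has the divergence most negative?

Divergence at each region's feature centre — A: about -5, B: about -2, D: about -3. Region A is most negative.

A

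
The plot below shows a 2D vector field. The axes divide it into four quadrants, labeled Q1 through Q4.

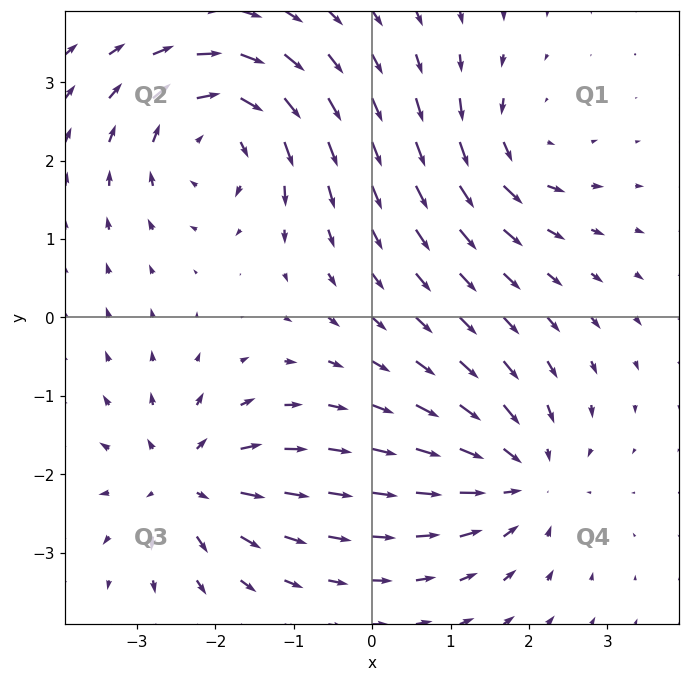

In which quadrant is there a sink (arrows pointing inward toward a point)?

The sink sits at approximately (1.9, -2.0), which lies in quadrant Q4. The divergence there is about -5, negative as expected for a sink.

Q4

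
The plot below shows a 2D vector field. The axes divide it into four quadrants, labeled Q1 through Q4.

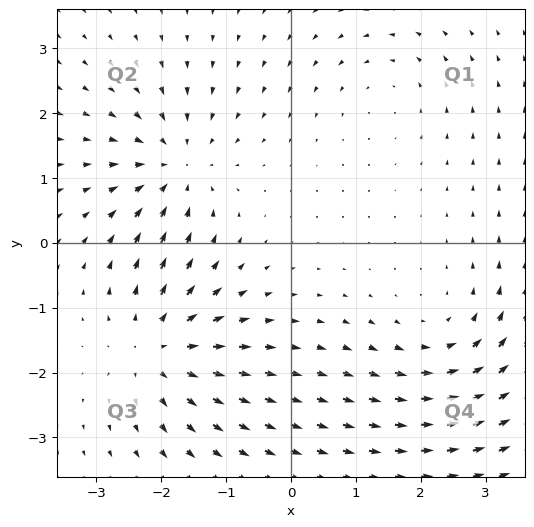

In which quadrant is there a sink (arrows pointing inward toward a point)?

Q2

The sink sits at approximately (-1.8, 1.2), which lies in quadrant Q2. The divergence there is about -5, negative as expected for a sink.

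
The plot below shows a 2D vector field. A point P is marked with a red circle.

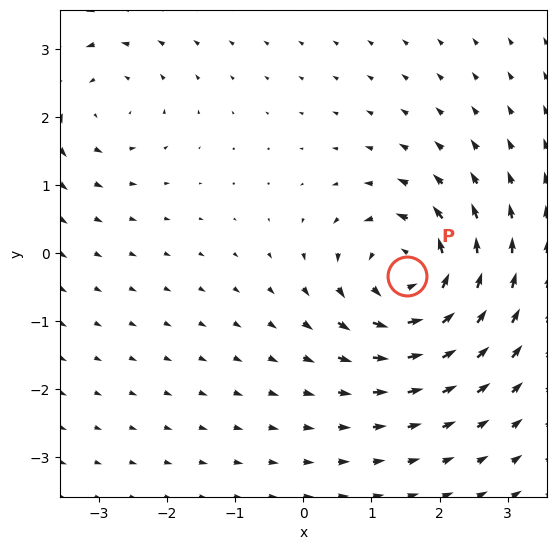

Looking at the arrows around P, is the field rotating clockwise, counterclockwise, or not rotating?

Near P at (1.5, -0.3) the arrows circulate counterclockwise. The curl (z-component) there is about +6; positive curl means counterclockwise rotation.

counterclockwise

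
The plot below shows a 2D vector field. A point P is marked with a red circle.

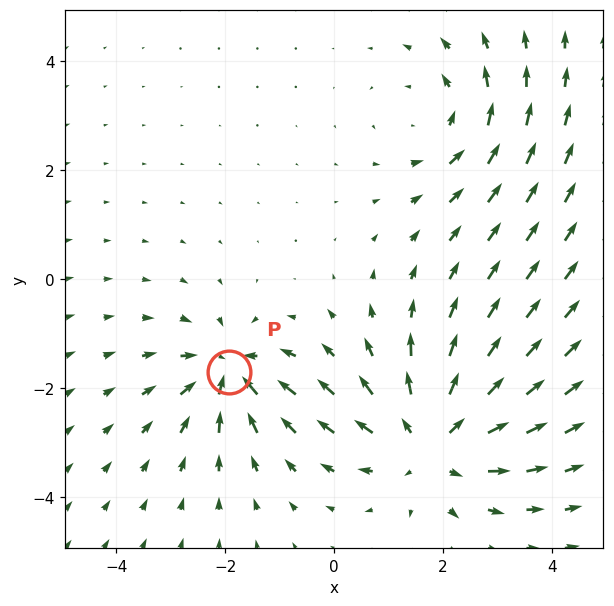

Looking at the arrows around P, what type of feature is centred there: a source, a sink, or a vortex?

sink

At P (-1.9, -1.7) the arrows converge inward. Divergence about -5, curl ≈0 — negative divergence with near-zero curl is a sink.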